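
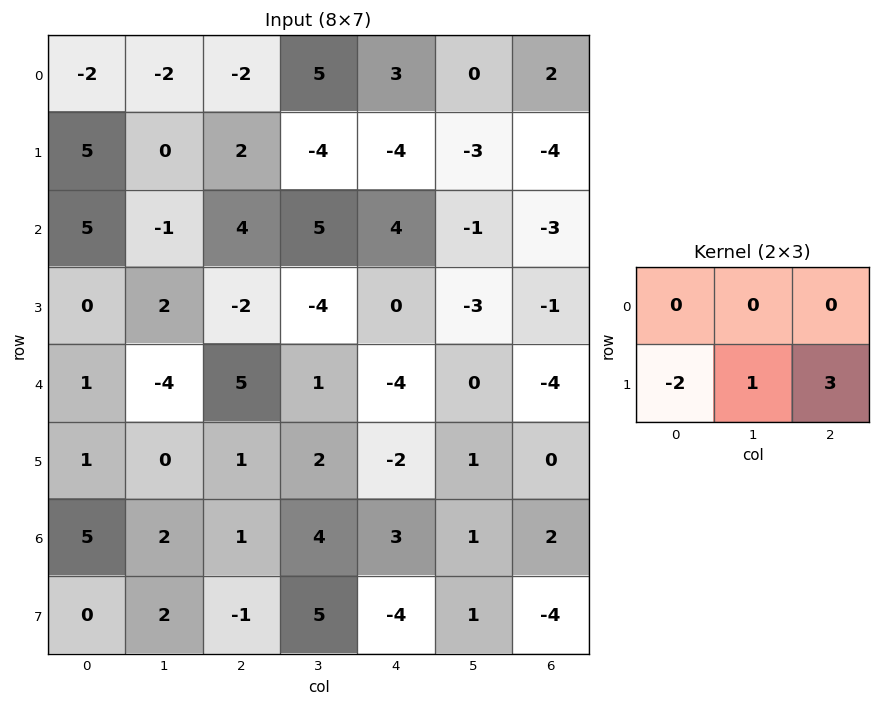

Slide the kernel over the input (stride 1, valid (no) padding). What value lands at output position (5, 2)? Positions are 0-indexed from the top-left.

11

The receptive field on the input at this output position is [1 2 -2 / 1 4 3]. Elementwise product with the kernel and sum: 1·-2 + 4·1 + 3·3.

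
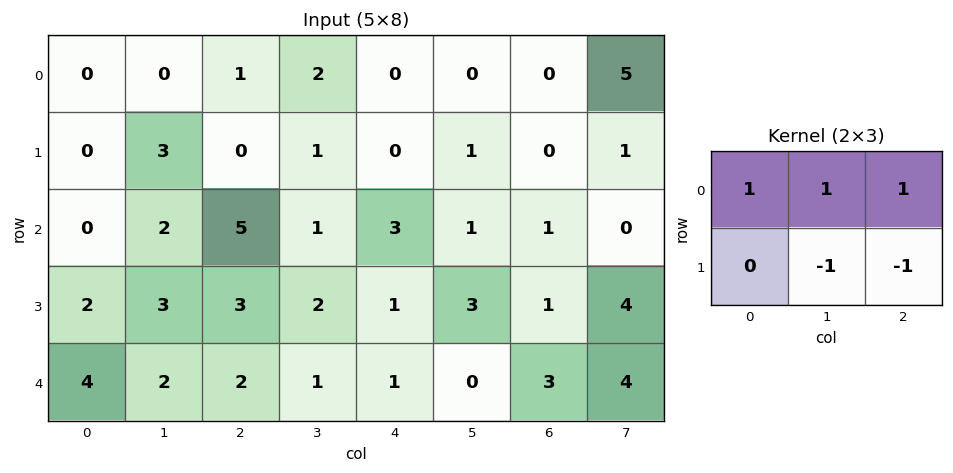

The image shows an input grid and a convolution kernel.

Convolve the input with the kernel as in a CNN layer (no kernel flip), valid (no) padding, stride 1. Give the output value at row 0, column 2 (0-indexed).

The receptive field on the input at this output position is [1 2 0 / 0 1 0]. Elementwise product with the kernel and sum: 1·1 + 2·1 + 0·1 + 1·-1 + 0·-1.

2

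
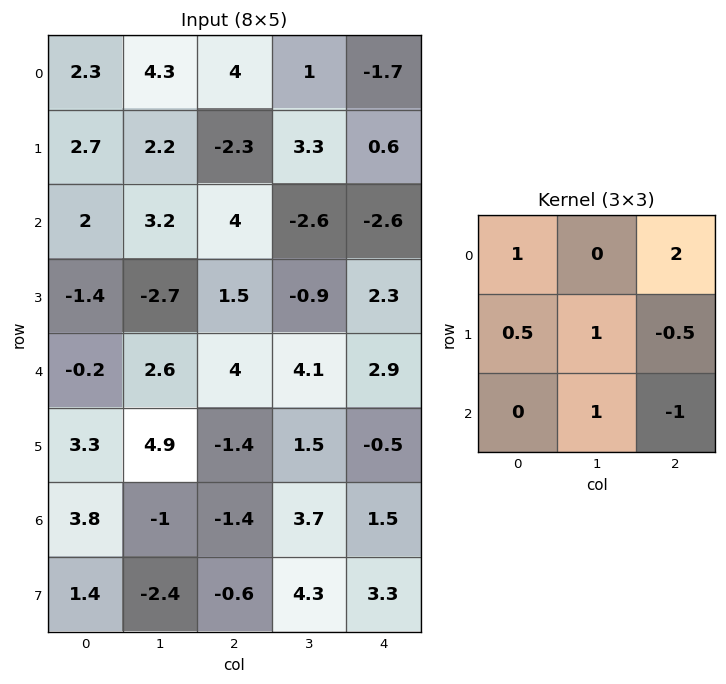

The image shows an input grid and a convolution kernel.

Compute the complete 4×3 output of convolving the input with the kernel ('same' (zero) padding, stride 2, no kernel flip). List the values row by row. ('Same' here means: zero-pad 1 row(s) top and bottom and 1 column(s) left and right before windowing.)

Output[0,0]: The receptive field on the zero-padded input at this output position is [0 0 0 / 0 2.3 4.3 / 0 2.7 2.2]. Elementwise product with the kernel and sum: 0·1 + 0·2 + 0·0.5 + 2.3·1 + 4.3·-0.5 + 2.7·1 + 2.2·-1.
Output[0,1]: The receptive field on the zero-padded input at this output position is [0 0 0 / 4.3 4 1 / 2.2 -2.3 3.3]. Elementwise product with the kernel and sum: 0·1 + 0·2 + 4.3·0.5 + 4·1 + 1·-0.5 + -2.3·1 + 3.3·-1.

0.65 0.05 -0.6
6.1 18.1 1.7
-8.5 -4.15 3.55
17.9 -0.75 8.15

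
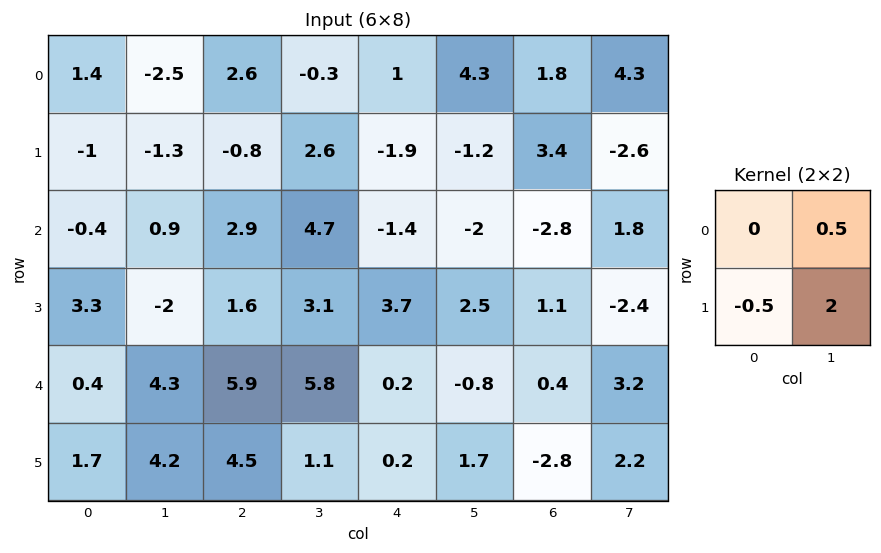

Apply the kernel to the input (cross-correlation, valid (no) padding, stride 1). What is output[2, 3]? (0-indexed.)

The receptive field on the input at this output position is [4.7 -1.4 / 3.1 3.7]. Elementwise product with the kernel and sum: -1.4·0.5 + 3.1·-0.5 + 3.7·2.

5.15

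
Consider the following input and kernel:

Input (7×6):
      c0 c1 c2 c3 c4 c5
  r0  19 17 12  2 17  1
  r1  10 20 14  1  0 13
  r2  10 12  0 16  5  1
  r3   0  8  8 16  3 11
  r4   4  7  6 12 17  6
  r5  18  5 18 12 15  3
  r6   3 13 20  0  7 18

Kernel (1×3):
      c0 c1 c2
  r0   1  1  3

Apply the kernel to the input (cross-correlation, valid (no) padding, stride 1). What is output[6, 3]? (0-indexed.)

61

The receptive field on the input at this output position is [0 7 18]. Elementwise product with the kernel and sum: 0·1 + 7·1 + 18·3.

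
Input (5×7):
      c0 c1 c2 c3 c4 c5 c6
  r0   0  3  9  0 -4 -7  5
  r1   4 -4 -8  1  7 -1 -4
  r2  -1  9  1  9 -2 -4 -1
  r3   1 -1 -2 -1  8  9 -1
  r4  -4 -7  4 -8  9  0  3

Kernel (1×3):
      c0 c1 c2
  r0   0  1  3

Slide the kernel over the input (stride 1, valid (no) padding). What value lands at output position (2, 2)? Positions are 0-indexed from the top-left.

3

The receptive field on the input at this output position is [1 9 -2]. Elementwise product with the kernel and sum: 9·1 + -2·3.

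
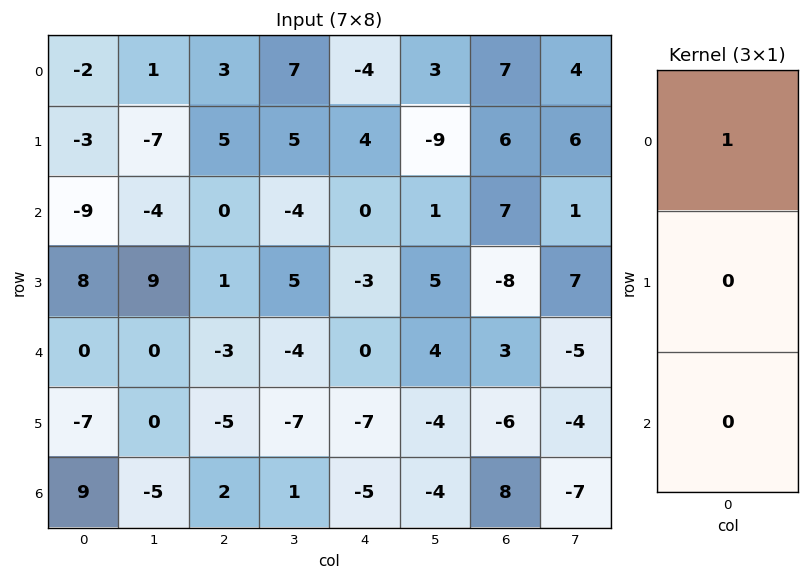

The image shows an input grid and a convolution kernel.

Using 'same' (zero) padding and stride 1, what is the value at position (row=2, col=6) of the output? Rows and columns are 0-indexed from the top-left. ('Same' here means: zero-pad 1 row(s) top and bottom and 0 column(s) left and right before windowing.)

6

The receptive field on the zero-padded input at this output position is [6 / 7 / -8]. Elementwise product with the kernel and sum: 6·1.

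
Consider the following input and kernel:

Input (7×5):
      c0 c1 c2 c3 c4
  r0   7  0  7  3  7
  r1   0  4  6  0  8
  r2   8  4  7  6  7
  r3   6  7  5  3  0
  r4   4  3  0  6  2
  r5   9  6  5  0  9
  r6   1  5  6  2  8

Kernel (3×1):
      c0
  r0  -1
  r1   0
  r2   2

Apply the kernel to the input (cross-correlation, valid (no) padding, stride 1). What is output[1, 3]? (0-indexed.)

6

The receptive field on the input at this output position is [0 / 6 / 3]. Elementwise product with the kernel and sum: 0·-1 + 3·2.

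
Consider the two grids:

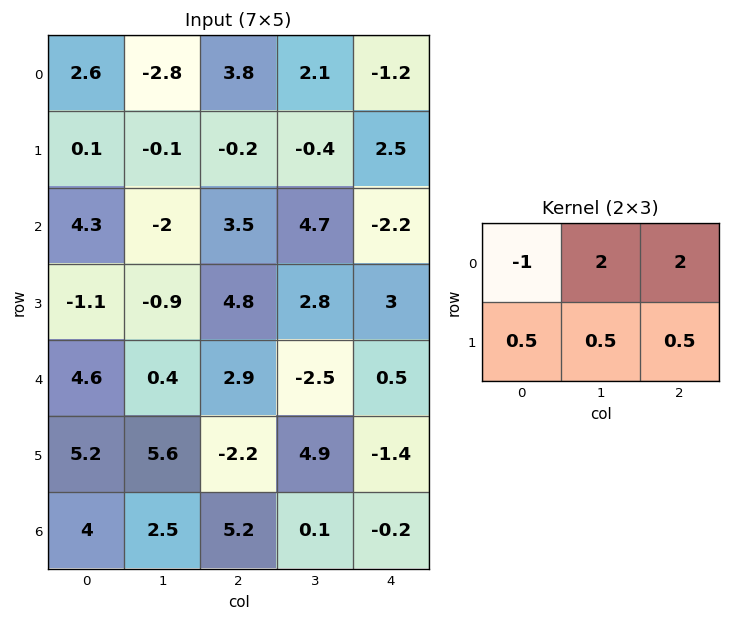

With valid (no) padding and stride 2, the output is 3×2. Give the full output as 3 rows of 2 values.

-0.7 -1.05
0.1 6.8
6.3 -6.25

Output[0,0]: The receptive field on the input at this output position is [2.6 -2.8 3.8 / 0.1 -0.1 -0.2]. Elementwise product with the kernel and sum: 2.6·-1 + -2.8·2 + 3.8·2 + 0.1·0.5 + -0.1·0.5 + -0.2·0.5.
Output[0,1]: The receptive field on the input at this output position is [3.8 2.1 -1.2 / -0.2 -0.4 2.5]. Elementwise product with the kernel and sum: 3.8·-1 + 2.1·2 + -1.2·2 + -0.2·0.5 + -0.4·0.5 + 2.5·0.5.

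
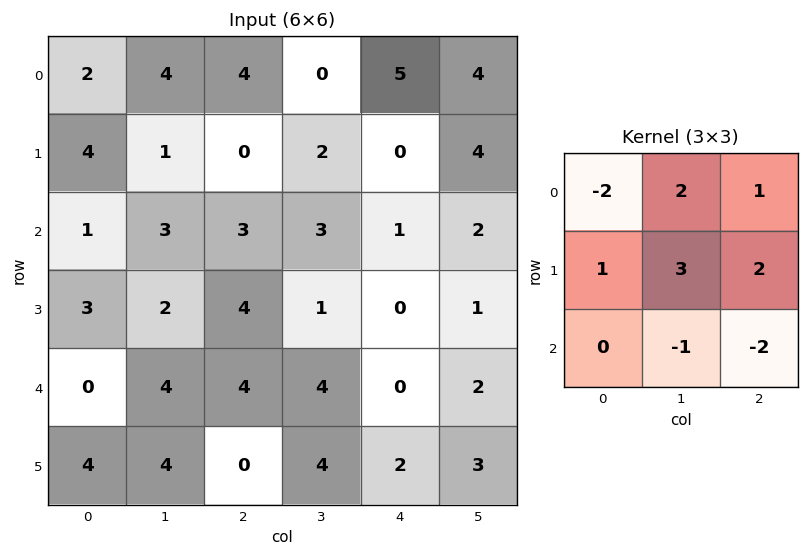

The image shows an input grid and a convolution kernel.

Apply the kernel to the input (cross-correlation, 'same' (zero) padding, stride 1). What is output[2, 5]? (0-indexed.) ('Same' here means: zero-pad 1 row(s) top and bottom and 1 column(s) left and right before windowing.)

14

The receptive field on the zero-padded input at this output position is [0 4 0 / 1 2 0 / 0 1 0]. Elementwise product with the kernel and sum: 0·-2 + 4·2 + 0·1 + 1·1 + 2·3 + 0·2 + 1·-1 + 0·-2.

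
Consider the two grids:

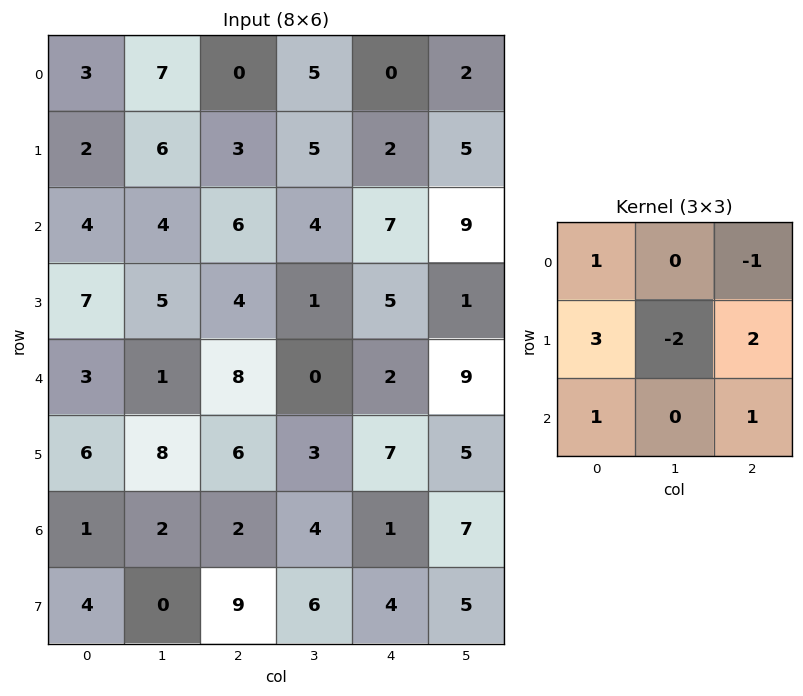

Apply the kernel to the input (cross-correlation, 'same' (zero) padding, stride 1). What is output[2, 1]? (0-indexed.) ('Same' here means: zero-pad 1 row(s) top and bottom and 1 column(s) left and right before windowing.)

26

The receptive field on the zero-padded input at this output position is [2 6 3 / 4 4 6 / 7 5 4]. Elementwise product with the kernel and sum: 2·1 + 3·-1 + 4·3 + 4·-2 + 6·2 + 7·1 + 4·1.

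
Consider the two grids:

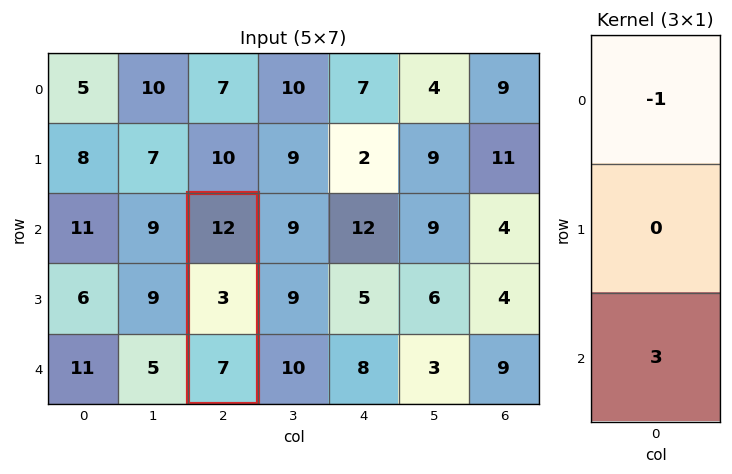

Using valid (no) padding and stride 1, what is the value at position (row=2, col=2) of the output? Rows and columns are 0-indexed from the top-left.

9

The receptive field on the input at this output position is [12 / 3 / 7]. Elementwise product with the kernel and sum: 12·-1 + 7·3.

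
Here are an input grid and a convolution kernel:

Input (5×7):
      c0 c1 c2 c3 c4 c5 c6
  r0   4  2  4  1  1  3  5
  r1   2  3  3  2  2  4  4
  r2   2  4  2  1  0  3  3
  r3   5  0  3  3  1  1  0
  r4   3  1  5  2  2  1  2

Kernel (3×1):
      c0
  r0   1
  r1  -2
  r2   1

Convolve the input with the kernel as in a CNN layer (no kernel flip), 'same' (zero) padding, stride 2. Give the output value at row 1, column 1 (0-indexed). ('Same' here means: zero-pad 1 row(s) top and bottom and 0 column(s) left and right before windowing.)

The receptive field on the zero-padded input at this output position is [3 / 2 / 3]. Elementwise product with the kernel and sum: 3·1 + 2·-2 + 3·1.

2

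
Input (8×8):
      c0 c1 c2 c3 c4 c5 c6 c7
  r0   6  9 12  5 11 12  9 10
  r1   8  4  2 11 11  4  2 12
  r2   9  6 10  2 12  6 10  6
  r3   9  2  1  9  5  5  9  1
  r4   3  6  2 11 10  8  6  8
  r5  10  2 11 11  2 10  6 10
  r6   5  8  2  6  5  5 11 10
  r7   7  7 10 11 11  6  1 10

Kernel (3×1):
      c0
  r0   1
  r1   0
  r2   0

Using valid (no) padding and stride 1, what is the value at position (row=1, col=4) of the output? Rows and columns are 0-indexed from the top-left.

The receptive field on the input at this output position is [11 / 12 / 5]. Elementwise product with the kernel and sum: 11·1.

11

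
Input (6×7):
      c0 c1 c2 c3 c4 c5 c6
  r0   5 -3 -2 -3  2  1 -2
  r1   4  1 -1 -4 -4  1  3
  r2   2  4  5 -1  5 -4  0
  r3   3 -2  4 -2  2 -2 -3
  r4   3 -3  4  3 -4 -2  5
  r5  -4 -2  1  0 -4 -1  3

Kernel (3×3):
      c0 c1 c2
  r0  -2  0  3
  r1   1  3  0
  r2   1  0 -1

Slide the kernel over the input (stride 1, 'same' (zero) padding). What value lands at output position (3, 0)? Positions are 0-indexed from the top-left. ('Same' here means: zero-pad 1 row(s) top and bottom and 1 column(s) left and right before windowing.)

The receptive field on the zero-padded input at this output position is [0 2 4 / 0 3 -2 / 0 3 -3]. Elementwise product with the kernel and sum: 0·-2 + 4·3 + 0·1 + 3·3 + 0·1 + -3·-1.

24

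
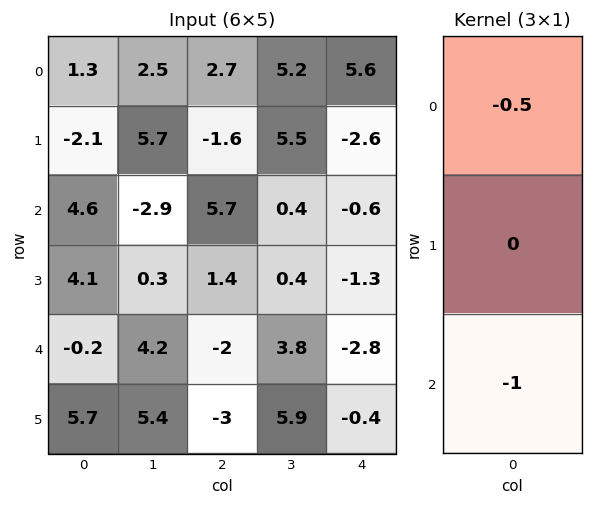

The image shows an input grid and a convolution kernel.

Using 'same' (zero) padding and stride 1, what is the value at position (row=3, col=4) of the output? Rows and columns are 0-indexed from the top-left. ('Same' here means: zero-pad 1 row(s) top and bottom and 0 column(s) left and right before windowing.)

3.1

The receptive field on the zero-padded input at this output position is [-0.6 / -1.3 / -2.8]. Elementwise product with the kernel and sum: -0.6·-0.5 + -2.8·-1.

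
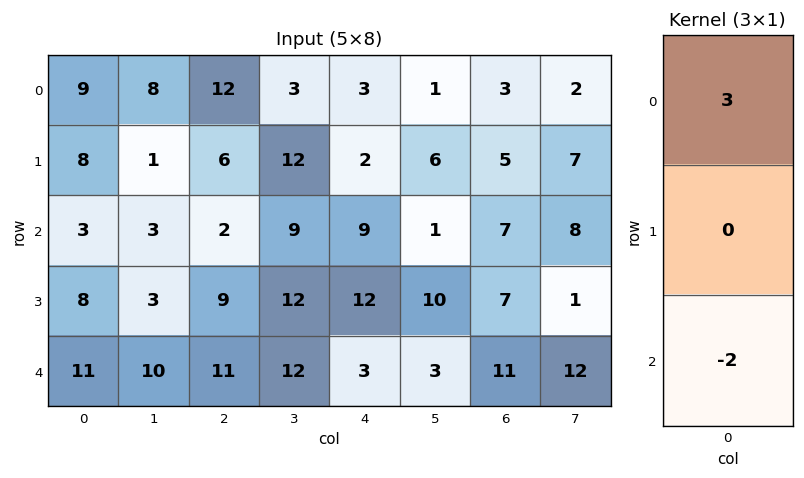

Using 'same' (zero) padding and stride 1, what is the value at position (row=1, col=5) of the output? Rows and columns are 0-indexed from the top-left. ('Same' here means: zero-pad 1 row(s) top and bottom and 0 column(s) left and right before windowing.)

The receptive field on the zero-padded input at this output position is [1 / 6 / 1]. Elementwise product with the kernel and sum: 1·3 + 1·-2.

1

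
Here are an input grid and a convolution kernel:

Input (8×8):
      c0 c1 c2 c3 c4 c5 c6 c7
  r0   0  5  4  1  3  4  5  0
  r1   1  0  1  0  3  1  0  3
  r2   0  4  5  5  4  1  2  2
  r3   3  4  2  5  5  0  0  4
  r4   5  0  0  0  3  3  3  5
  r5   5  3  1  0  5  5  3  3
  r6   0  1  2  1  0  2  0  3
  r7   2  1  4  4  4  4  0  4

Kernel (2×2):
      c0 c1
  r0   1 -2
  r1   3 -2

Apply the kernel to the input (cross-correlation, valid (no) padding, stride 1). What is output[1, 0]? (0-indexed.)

-7

The receptive field on the input at this output position is [1 0 / 0 4]. Elementwise product with the kernel and sum: 1·1 + 0·-2 + 0·3 + 4·-2.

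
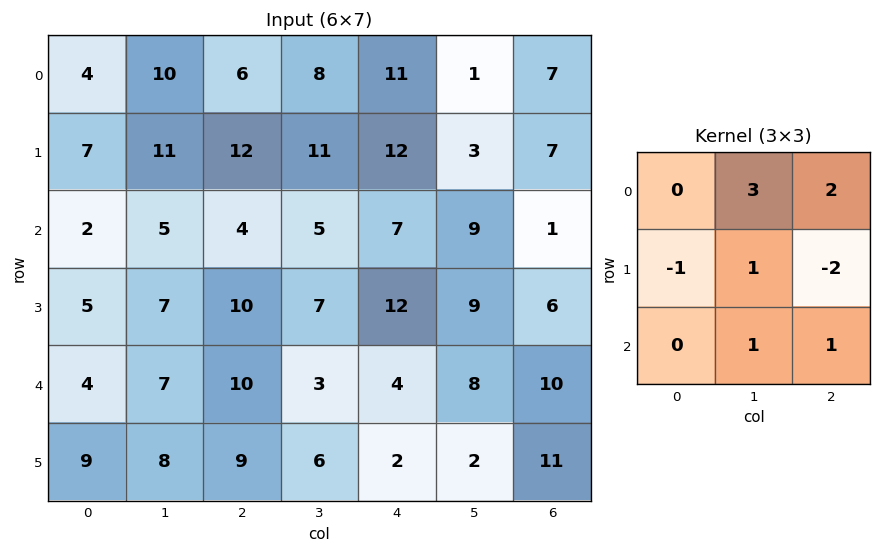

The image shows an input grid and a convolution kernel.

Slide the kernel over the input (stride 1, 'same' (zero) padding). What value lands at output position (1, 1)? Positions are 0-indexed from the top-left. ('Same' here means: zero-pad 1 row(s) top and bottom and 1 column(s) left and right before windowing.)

The receptive field on the zero-padded input at this output position is [4 10 6 / 7 11 12 / 2 5 4]. Elementwise product with the kernel and sum: 10·3 + 6·2 + 7·-1 + 11·1 + 12·-2 + 5·1 + 4·1.

31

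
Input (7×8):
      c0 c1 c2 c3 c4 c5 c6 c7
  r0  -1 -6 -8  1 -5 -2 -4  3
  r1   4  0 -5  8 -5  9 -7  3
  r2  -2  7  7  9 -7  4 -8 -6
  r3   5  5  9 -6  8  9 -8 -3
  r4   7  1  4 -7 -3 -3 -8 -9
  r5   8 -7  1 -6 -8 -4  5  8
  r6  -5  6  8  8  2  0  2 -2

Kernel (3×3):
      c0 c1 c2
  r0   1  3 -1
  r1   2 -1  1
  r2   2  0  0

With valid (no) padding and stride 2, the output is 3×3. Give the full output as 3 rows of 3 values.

Output[0,0]: The receptive field on the input at this output position is [-1 -6 -8 / 4 0 -5 / -2 7 7]. Elementwise product with the kernel and sum: -1·1 + -6·3 + -8·-1 + 4·2 + 0·-1 + -5·1 + -2·2.
Output[0,1]: The receptive field on the input at this output position is [-8 1 -5 / -5 8 -5 / 7 9 -7]. Elementwise product with the kernel and sum: -8·1 + 1·3 + -5·-1 + -5·2 + 8·-1 + -5·1 + 7·2.

-12 -9 -47
40 81 6
20 2 -7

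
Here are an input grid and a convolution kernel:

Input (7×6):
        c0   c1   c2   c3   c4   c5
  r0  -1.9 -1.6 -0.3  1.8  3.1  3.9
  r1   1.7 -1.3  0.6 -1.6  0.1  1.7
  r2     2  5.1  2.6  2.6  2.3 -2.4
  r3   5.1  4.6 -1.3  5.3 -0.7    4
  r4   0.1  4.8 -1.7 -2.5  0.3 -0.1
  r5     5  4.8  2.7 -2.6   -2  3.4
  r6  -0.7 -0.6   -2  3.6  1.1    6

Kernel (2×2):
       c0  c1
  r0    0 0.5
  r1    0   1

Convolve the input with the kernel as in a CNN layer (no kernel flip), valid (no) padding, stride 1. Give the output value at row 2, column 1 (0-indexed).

0

The receptive field on the input at this output position is [5.1 2.6 / 4.6 -1.3]. Elementwise product with the kernel and sum: 2.6·0.5 + -1.3·1.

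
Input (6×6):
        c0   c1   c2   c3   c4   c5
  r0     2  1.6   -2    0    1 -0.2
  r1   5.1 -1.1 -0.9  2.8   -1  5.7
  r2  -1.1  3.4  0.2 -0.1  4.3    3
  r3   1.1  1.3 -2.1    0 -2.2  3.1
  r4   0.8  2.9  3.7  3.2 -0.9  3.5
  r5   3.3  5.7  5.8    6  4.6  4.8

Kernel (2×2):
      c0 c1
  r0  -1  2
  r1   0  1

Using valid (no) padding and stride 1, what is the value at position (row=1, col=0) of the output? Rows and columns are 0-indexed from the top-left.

The receptive field on the input at this output position is [5.1 -1.1 / -1.1 3.4]. Elementwise product with the kernel and sum: 5.1·-1 + -1.1·2 + 3.4·1.

-3.9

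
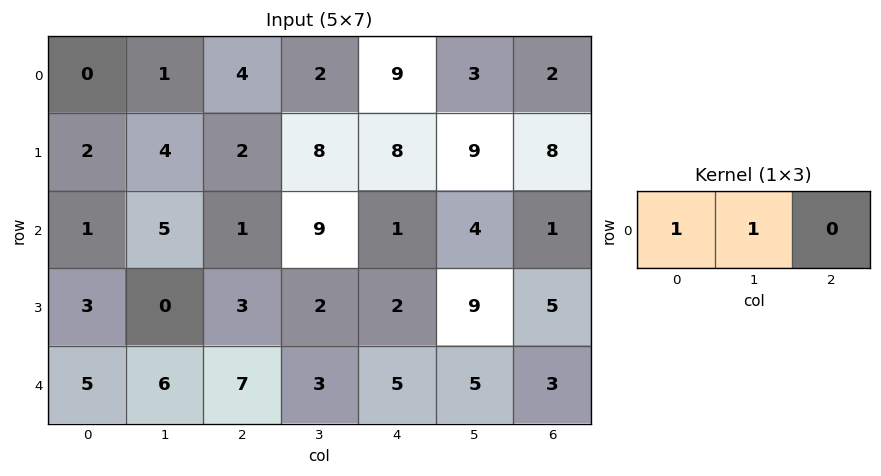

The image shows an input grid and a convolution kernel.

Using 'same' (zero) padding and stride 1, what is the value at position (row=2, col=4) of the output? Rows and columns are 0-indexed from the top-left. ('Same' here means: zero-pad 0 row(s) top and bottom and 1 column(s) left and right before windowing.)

The receptive field on the zero-padded input at this output position is [9 1 4]. Elementwise product with the kernel and sum: 9·1 + 1·1.

10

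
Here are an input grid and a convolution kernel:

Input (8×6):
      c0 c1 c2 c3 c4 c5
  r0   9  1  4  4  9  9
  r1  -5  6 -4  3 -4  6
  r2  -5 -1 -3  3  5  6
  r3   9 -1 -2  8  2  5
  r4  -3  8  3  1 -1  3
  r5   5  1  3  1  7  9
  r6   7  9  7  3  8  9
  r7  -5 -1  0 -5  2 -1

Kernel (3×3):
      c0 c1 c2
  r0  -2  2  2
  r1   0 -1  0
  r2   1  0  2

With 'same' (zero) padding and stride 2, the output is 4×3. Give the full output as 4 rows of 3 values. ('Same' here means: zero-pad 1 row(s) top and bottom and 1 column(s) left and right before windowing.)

3 8 6
5 4 11
21 14 18
3 -12 15

Output[0,0]: The receptive field on the zero-padded input at this output position is [0 0 0 / 0 9 1 / 0 -5 6]. Elementwise product with the kernel and sum: 0·-2 + 0·2 + 0·2 + 9·-1 + 0·1 + 6·2.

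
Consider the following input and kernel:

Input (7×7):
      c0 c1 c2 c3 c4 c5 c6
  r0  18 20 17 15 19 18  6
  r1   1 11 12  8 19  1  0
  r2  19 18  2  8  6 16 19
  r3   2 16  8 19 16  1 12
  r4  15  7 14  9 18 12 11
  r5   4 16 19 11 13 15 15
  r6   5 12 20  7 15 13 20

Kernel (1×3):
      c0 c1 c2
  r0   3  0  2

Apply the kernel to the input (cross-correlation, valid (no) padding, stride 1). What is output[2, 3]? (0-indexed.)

56

The receptive field on the input at this output position is [8 6 16]. Elementwise product with the kernel and sum: 8·3 + 16·2.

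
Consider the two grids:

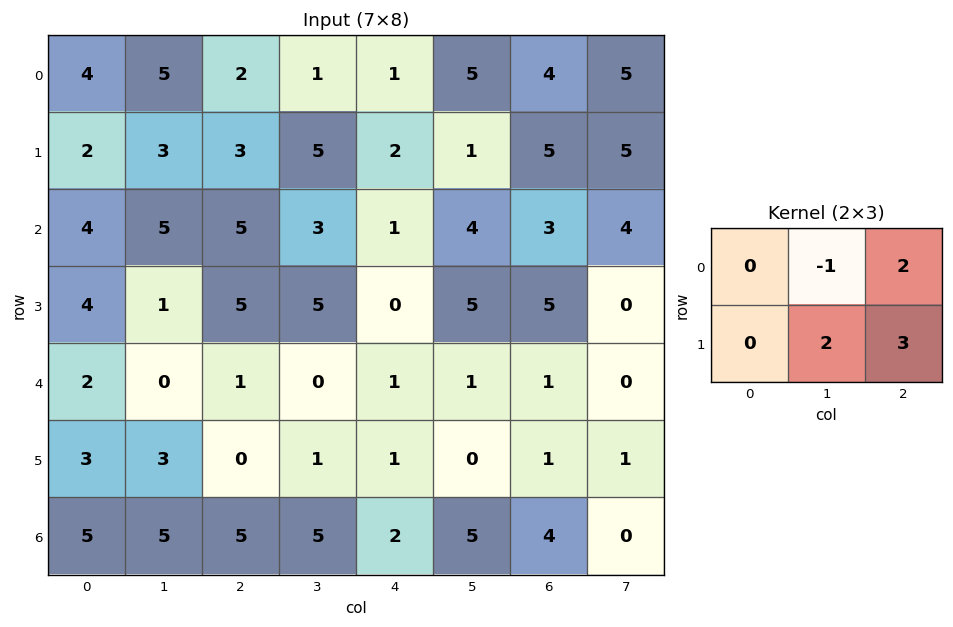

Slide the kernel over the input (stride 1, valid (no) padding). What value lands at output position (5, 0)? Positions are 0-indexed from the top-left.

22

The receptive field on the input at this output position is [3 3 0 / 5 5 5]. Elementwise product with the kernel and sum: 3·-1 + 0·2 + 5·2 + 5·3.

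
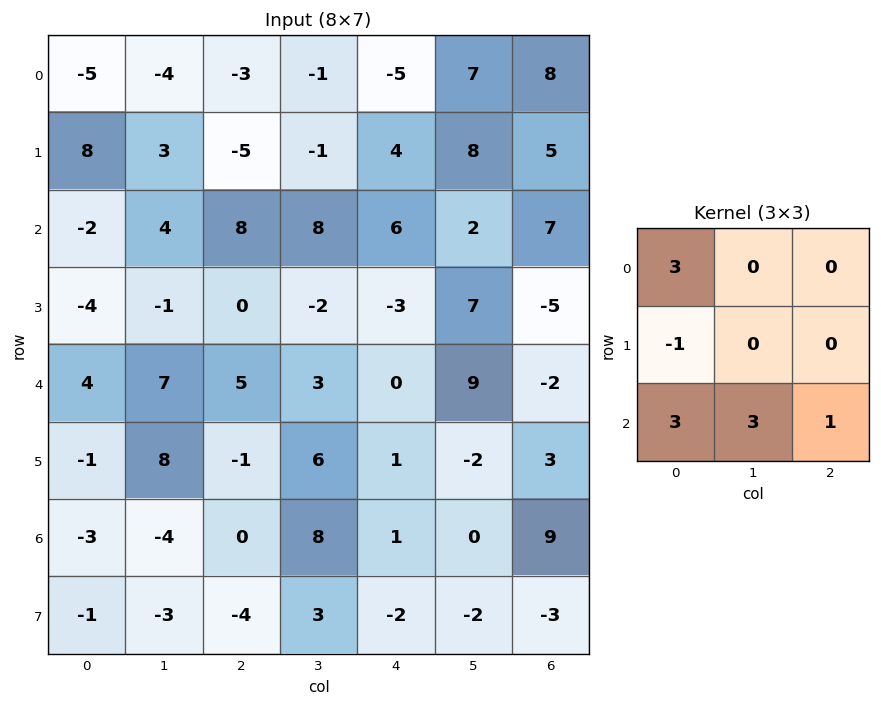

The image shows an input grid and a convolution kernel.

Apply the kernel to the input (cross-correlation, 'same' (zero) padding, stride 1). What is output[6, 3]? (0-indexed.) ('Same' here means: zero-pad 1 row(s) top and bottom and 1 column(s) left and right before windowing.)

The receptive field on the zero-padded input at this output position is [-1 6 1 / 0 8 1 / -4 3 -2]. Elementwise product with the kernel and sum: -1·3 + 0·-1 + -4·3 + 3·3 + -2·1.

-8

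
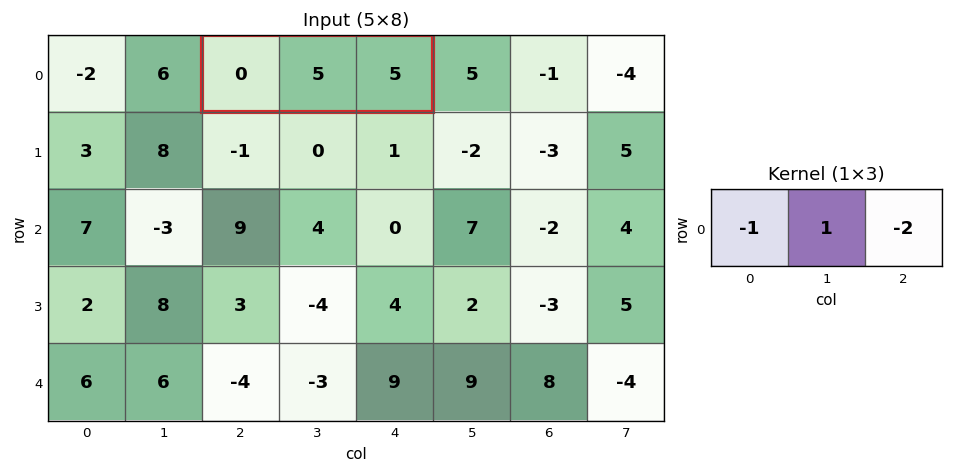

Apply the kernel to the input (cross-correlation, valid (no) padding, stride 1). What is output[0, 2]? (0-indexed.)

-5

The receptive field on the input at this output position is [0 5 5]. Elementwise product with the kernel and sum: 0·-1 + 5·1 + 5·-2.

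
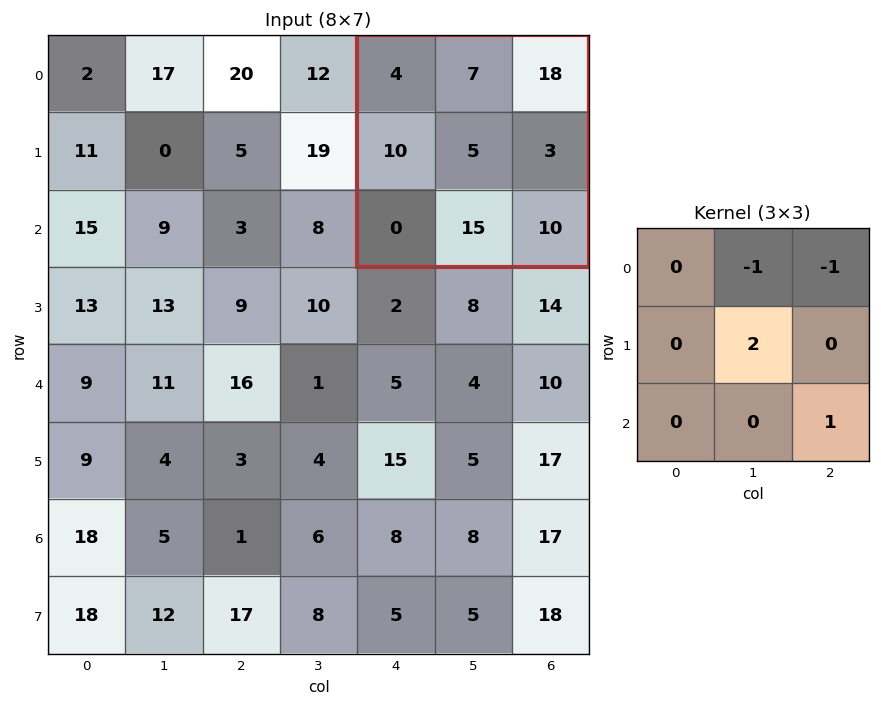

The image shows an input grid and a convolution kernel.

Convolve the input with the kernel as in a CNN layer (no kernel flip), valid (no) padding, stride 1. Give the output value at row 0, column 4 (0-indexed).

-5

The receptive field on the input at this output position is [4 7 18 / 10 5 3 / 0 15 10]. Elementwise product with the kernel and sum: 7·-1 + 18·-1 + 5·2 + 10·1.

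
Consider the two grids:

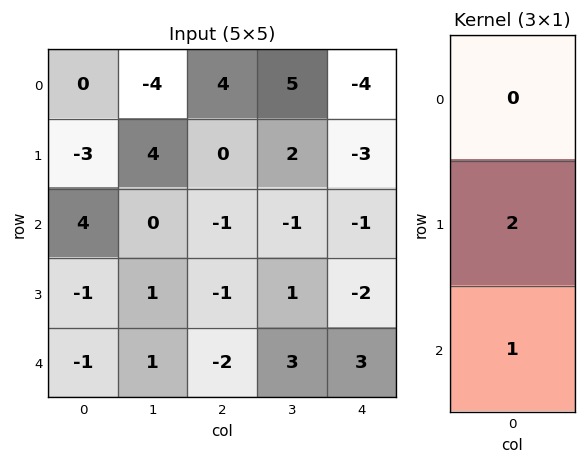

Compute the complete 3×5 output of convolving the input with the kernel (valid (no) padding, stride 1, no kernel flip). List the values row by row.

-2 8 -1 3 -7
7 1 -3 -1 -4
-3 3 -4 5 -1

Output[0,0]: The receptive field on the input at this output position is [0 / -3 / 4]. Elementwise product with the kernel and sum: -3·2 + 4·1.
Output[0,1]: The receptive field on the input at this output position is [-4 / 4 / 0]. Elementwise product with the kernel and sum: 4·2 + 0·1.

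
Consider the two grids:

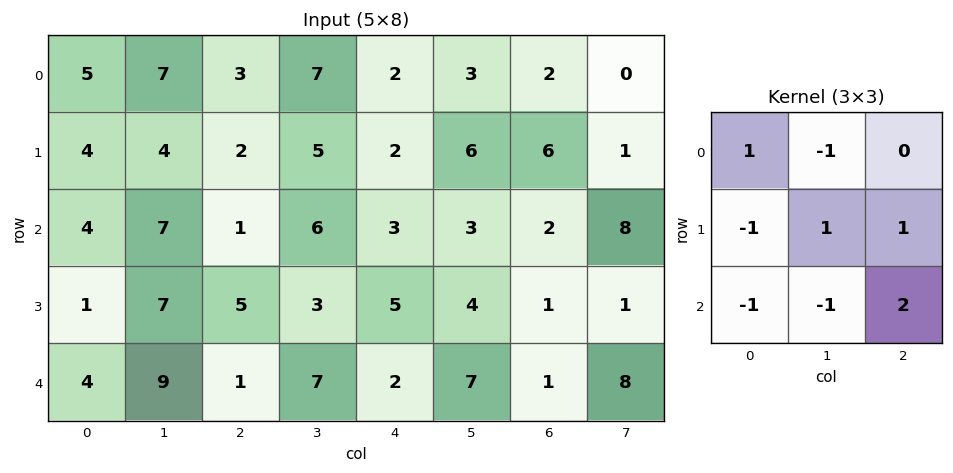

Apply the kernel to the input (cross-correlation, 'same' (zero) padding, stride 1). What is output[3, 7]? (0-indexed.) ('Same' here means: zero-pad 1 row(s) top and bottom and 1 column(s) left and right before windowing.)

-15

The receptive field on the zero-padded input at this output position is [2 8 0 / 1 1 0 / 1 8 0]. Elementwise product with the kernel and sum: 2·1 + 8·-1 + 1·-1 + 1·1 + 0·1 + 1·-1 + 8·-1 + 0·2.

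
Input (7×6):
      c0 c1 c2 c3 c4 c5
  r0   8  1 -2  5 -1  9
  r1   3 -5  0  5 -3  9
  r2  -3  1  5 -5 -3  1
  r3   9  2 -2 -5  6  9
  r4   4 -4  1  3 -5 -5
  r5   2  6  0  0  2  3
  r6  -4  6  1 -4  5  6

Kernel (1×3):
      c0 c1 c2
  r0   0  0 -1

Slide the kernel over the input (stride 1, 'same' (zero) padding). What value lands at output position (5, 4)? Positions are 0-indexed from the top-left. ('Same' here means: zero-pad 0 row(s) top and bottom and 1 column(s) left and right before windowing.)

-3

The receptive field on the zero-padded input at this output position is [0 2 3]. Elementwise product with the kernel and sum: 3·-1.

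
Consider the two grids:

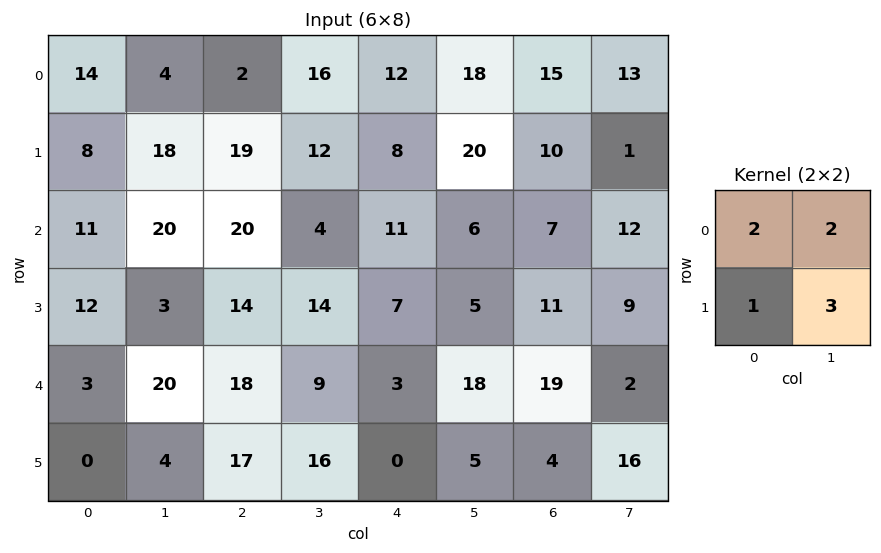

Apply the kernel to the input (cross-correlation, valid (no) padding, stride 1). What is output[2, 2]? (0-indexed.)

104

The receptive field on the input at this output position is [20 4 / 14 14]. Elementwise product with the kernel and sum: 20·2 + 4·2 + 14·1 + 14·3.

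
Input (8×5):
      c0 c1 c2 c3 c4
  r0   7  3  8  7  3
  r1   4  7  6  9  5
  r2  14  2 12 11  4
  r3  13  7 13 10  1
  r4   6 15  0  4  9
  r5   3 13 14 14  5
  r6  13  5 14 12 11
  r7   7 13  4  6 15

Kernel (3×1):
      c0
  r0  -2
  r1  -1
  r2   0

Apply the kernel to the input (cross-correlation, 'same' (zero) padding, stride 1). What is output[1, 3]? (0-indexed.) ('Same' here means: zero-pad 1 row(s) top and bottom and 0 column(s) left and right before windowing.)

-23

The receptive field on the zero-padded input at this output position is [7 / 9 / 11]. Elementwise product with the kernel and sum: 7·-2 + 9·-1.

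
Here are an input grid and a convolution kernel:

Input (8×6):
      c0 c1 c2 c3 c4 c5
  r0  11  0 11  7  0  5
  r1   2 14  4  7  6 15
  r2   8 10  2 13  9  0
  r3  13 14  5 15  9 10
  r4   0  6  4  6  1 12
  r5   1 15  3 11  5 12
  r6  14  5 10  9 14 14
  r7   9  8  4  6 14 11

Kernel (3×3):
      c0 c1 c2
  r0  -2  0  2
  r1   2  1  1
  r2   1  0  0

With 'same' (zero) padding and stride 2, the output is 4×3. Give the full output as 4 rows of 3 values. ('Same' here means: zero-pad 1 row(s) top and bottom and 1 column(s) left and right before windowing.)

Output[0,0]: The receptive field on the zero-padded input at this output position is [0 0 0 / 0 11 0 / 0 2 14]. Elementwise product with the kernel and sum: 0·-2 + 0·2 + 0·2 + 11·1 + 0·1 + 0·1.

11 32 26
46 35 66
34 39 26
49 29 54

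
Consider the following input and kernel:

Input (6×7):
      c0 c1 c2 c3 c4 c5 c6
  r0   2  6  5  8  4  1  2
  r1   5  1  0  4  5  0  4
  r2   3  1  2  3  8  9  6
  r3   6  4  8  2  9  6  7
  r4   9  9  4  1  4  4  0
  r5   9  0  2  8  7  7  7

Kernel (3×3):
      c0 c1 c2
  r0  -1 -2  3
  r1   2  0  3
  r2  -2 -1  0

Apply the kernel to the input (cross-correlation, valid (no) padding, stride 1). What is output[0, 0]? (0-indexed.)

The receptive field on the input at this output position is [2 6 5 / 5 1 0 / 3 1 2]. Elementwise product with the kernel and sum: 2·-1 + 6·-2 + 5·3 + 5·2 + 0·3 + 3·-2 + 1·-1.

4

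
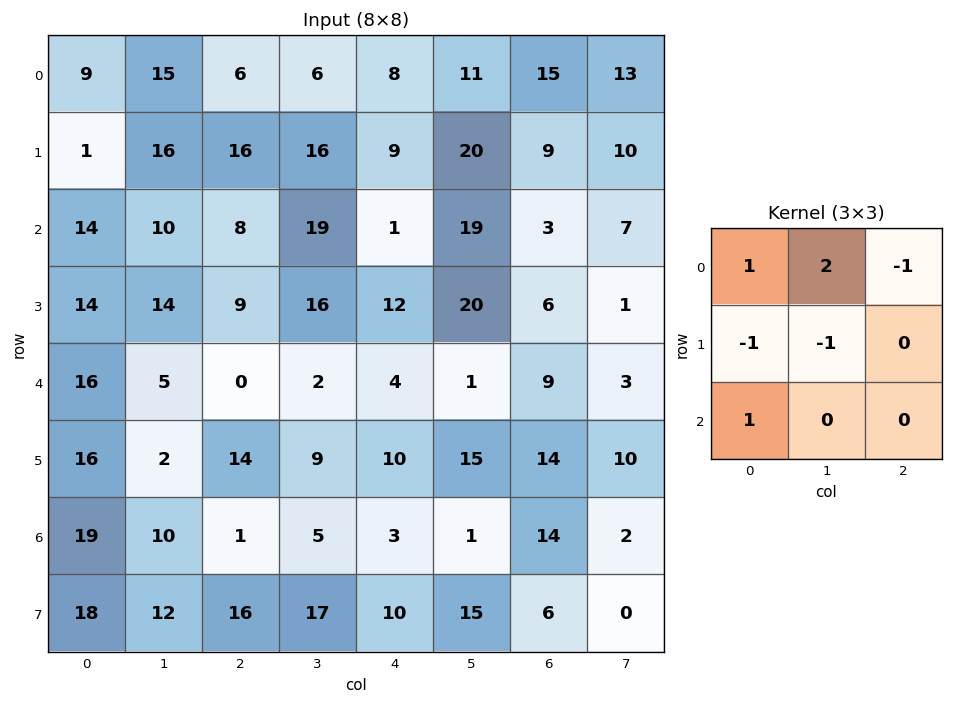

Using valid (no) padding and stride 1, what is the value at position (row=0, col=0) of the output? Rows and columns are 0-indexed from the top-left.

30

The receptive field on the input at this output position is [9 15 6 / 1 16 16 / 14 10 8]. Elementwise product with the kernel and sum: 9·1 + 15·2 + 6·-1 + 1·-1 + 16·-1 + 14·1.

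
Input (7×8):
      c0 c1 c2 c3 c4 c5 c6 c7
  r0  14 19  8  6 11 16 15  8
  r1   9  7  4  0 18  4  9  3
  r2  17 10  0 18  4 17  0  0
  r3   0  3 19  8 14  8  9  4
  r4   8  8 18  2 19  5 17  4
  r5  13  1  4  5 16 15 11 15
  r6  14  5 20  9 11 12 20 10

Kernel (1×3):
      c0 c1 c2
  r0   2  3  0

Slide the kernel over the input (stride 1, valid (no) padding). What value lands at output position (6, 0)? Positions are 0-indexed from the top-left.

43

The receptive field on the input at this output position is [14 5 20]. Elementwise product with the kernel and sum: 14·2 + 5·3.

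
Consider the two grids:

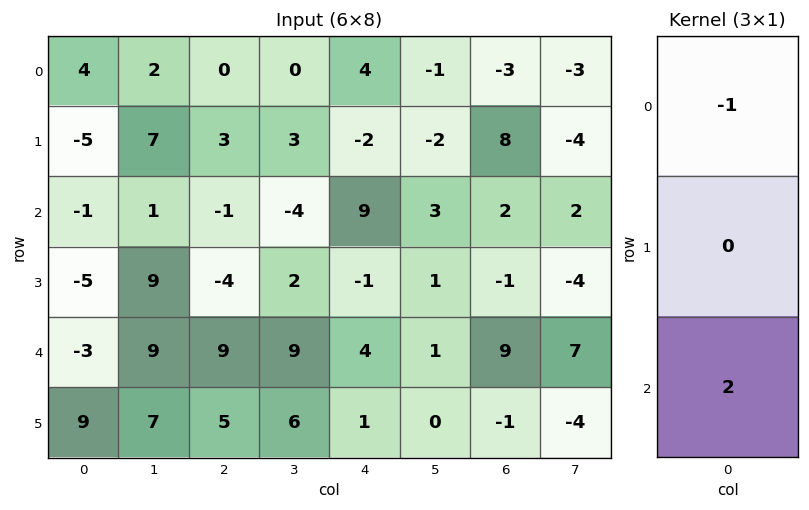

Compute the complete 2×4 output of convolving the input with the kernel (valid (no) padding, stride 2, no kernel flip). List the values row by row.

-6 -2 14 7
-5 19 -1 16

Output[0,0]: The receptive field on the input at this output position is [4 / -5 / -1]. Elementwise product with the kernel and sum: 4·-1 + -1·2.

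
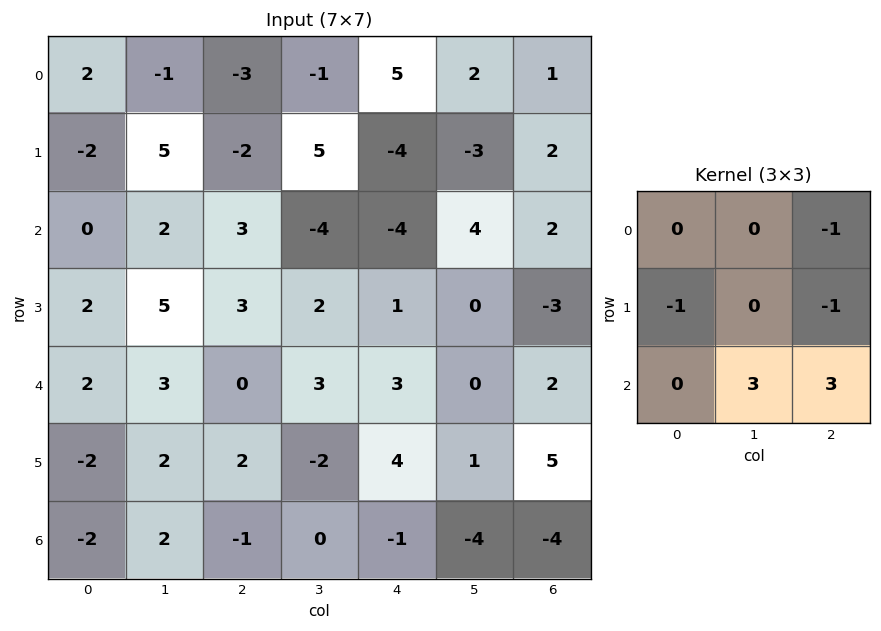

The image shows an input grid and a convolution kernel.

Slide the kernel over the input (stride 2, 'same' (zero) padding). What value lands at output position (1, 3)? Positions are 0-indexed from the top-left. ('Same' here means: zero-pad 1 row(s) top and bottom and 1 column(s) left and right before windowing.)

The receptive field on the zero-padded input at this output position is [-3 2 0 / 4 2 0 / 0 -3 0]. Elementwise product with the kernel and sum: 0·-1 + 4·-1 + 0·-1 + -3·3 + 0·3.

-13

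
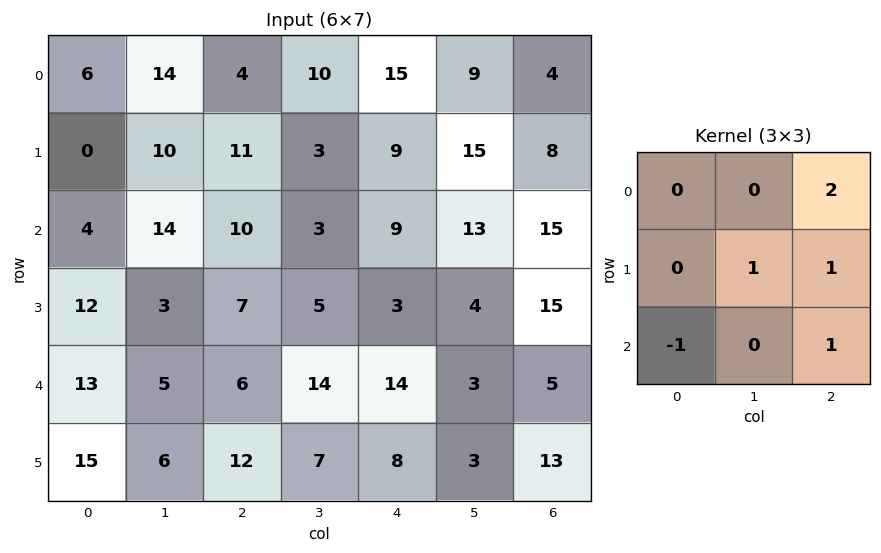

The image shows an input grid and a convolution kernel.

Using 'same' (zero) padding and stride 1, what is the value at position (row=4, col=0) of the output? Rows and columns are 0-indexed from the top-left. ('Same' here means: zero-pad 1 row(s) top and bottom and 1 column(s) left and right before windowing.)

The receptive field on the zero-padded input at this output position is [0 12 3 / 0 13 5 / 0 15 6]. Elementwise product with the kernel and sum: 3·2 + 13·1 + 5·1 + 0·-1 + 6·1.

30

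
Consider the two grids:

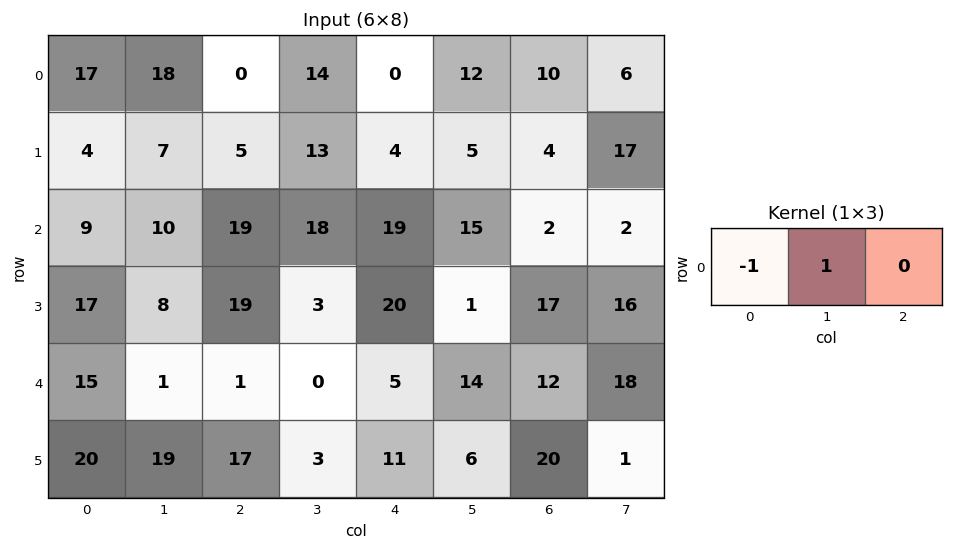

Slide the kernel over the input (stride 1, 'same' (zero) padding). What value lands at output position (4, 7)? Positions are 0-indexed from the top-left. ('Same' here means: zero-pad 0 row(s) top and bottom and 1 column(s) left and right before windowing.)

6

The receptive field on the zero-padded input at this output position is [12 18 0]. Elementwise product with the kernel and sum: 12·-1 + 18·1.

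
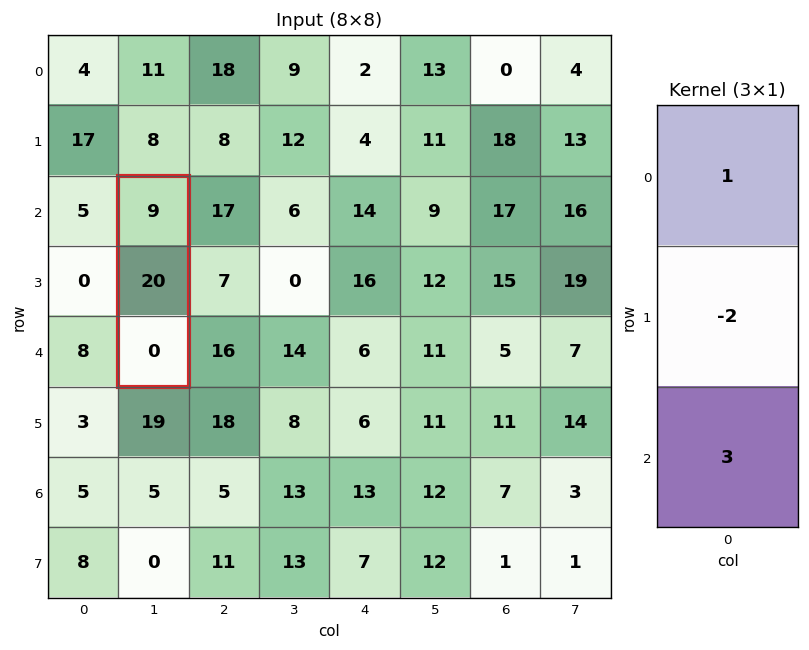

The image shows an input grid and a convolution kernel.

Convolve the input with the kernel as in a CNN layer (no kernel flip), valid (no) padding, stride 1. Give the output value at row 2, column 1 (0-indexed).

The receptive field on the input at this output position is [9 / 20 / 0]. Elementwise product with the kernel and sum: 9·1 + 20·-2 + 0·3.

-31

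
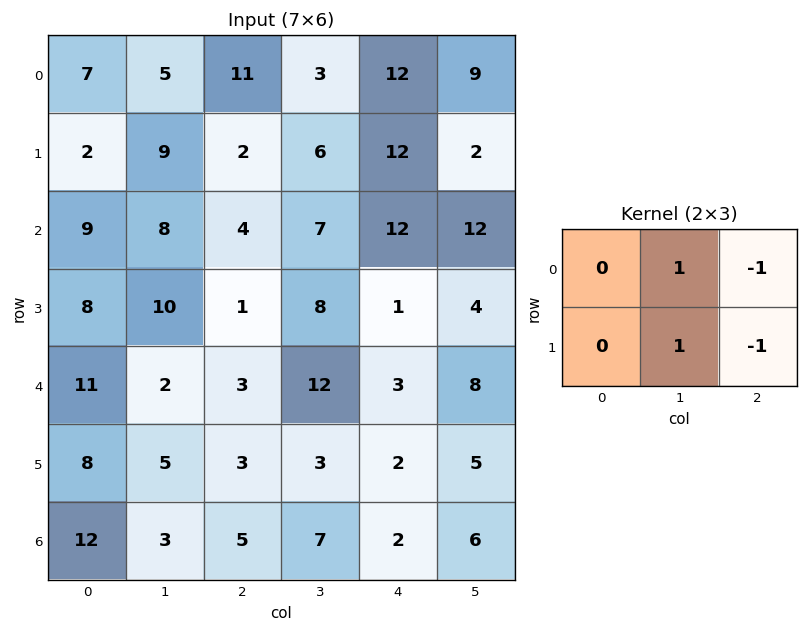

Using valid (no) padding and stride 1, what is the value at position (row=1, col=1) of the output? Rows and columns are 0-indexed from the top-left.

The receptive field on the input at this output position is [9 2 6 / 8 4 7]. Elementwise product with the kernel and sum: 2·1 + 6·-1 + 4·1 + 7·-1.

-7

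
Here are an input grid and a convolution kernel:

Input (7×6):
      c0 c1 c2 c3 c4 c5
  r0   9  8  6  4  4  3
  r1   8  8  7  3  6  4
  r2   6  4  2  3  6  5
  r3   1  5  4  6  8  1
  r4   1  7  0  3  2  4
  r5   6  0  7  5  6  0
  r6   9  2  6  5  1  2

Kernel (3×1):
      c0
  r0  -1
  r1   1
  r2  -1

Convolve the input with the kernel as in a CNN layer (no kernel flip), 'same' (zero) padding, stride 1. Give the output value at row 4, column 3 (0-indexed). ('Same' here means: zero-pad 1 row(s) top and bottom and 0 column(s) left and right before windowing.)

The receptive field on the zero-padded input at this output position is [6 / 3 / 5]. Elementwise product with the kernel and sum: 6·-1 + 3·1 + 5·-1.

-8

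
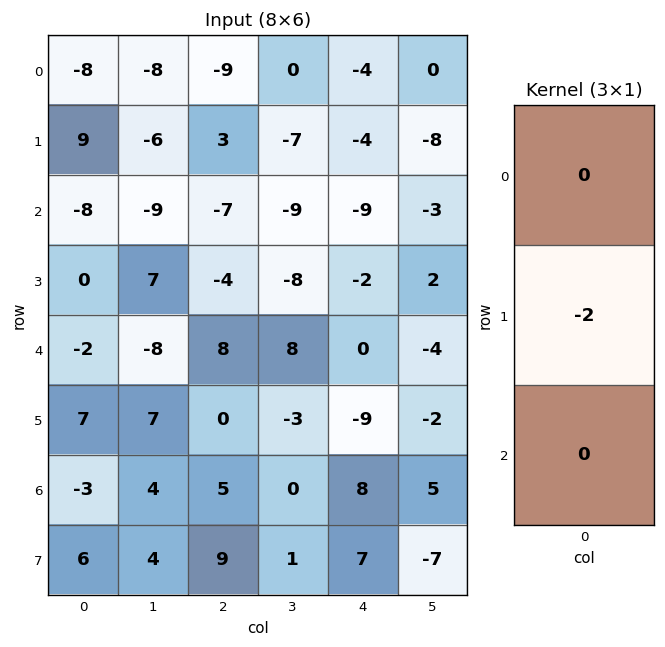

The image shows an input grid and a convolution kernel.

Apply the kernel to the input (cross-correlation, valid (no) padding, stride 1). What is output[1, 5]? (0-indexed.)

The receptive field on the input at this output position is [-8 / -3 / 2]. Elementwise product with the kernel and sum: -3·-2.

6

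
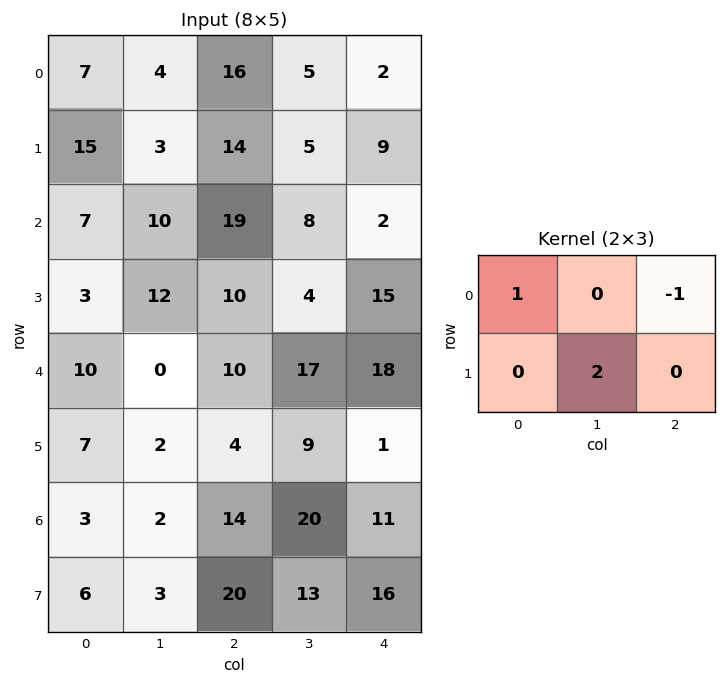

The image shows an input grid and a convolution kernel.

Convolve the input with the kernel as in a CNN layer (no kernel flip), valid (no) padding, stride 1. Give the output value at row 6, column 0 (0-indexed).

-5

The receptive field on the input at this output position is [3 2 14 / 6 3 20]. Elementwise product with the kernel and sum: 3·1 + 14·-1 + 3·2.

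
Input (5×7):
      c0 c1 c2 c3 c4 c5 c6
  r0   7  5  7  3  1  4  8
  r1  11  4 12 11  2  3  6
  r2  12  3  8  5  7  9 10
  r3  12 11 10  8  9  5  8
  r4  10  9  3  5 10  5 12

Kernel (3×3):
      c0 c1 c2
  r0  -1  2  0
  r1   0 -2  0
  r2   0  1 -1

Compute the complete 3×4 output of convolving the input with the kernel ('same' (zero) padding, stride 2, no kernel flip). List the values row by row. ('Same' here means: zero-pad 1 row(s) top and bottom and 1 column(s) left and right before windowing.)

-7 -13 -3 -10
-1 6 -17 -3
4 3 -10 -13

Output[0,0]: The receptive field on the zero-padded input at this output position is [0 0 0 / 0 7 5 / 0 11 4]. Elementwise product with the kernel and sum: 0·-1 + 0·2 + 7·-2 + 11·1 + 4·-1.
Output[0,1]: The receptive field on the zero-padded input at this output position is [0 0 0 / 5 7 3 / 4 12 11]. Elementwise product with the kernel and sum: 0·-1 + 0·2 + 7·-2 + 12·1 + 11·-1.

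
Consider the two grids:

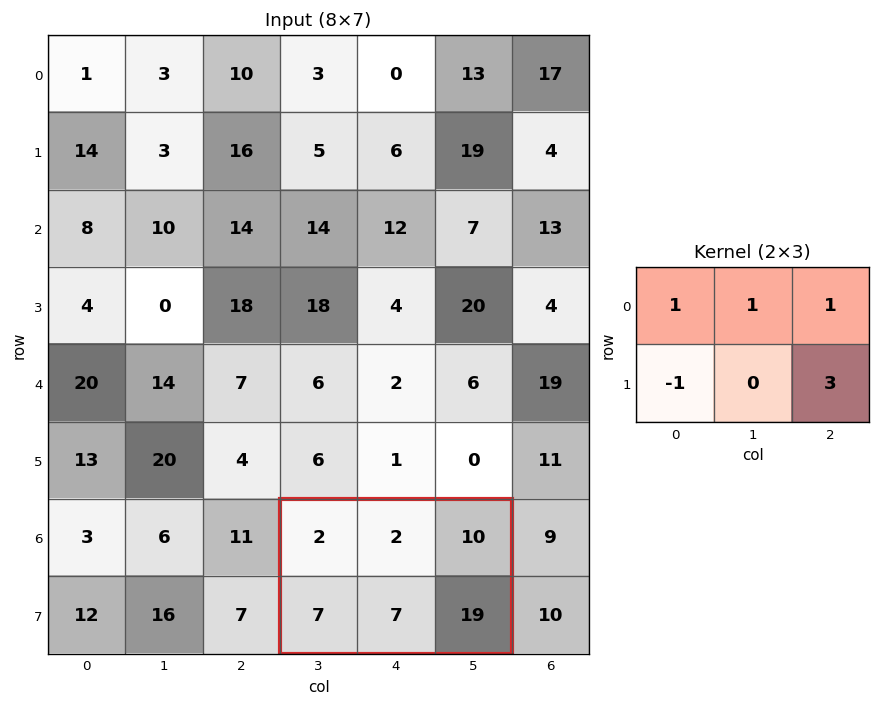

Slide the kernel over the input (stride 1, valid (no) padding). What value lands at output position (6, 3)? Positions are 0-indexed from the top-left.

The receptive field on the input at this output position is [2 2 10 / 7 7 19]. Elementwise product with the kernel and sum: 2·1 + 2·1 + 10·1 + 7·-1 + 19·3.

64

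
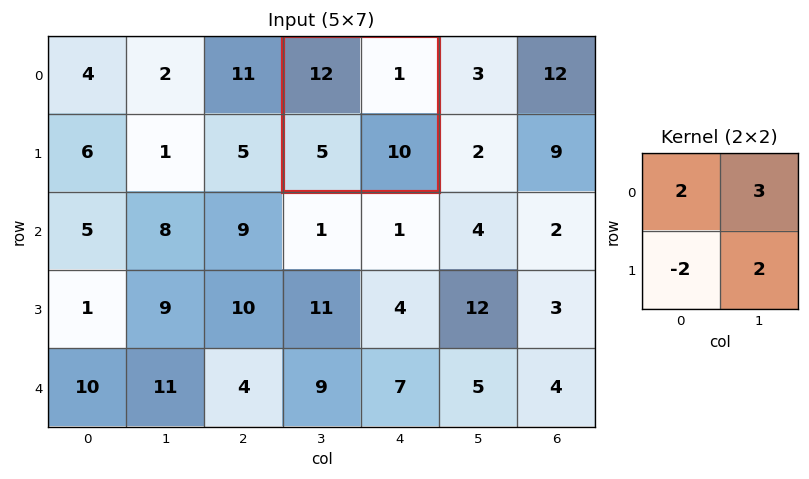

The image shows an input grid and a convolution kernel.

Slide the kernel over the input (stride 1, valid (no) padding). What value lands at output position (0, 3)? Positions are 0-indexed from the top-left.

The receptive field on the input at this output position is [12 1 / 5 10]. Elementwise product with the kernel and sum: 12·2 + 1·3 + 5·-2 + 10·2.

37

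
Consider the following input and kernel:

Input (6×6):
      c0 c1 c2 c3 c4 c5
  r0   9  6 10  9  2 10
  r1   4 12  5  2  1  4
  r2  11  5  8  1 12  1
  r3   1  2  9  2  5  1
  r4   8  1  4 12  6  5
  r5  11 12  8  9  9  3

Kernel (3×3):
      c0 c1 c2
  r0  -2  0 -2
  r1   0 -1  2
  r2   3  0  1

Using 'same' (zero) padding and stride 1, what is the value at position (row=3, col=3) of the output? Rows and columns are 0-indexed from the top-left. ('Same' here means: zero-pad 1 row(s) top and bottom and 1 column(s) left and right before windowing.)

-14

The receptive field on the zero-padded input at this output position is [8 1 12 / 9 2 5 / 4 12 6]. Elementwise product with the kernel and sum: 8·-2 + 12·-2 + 2·-1 + 5·2 + 4·3 + 6·1.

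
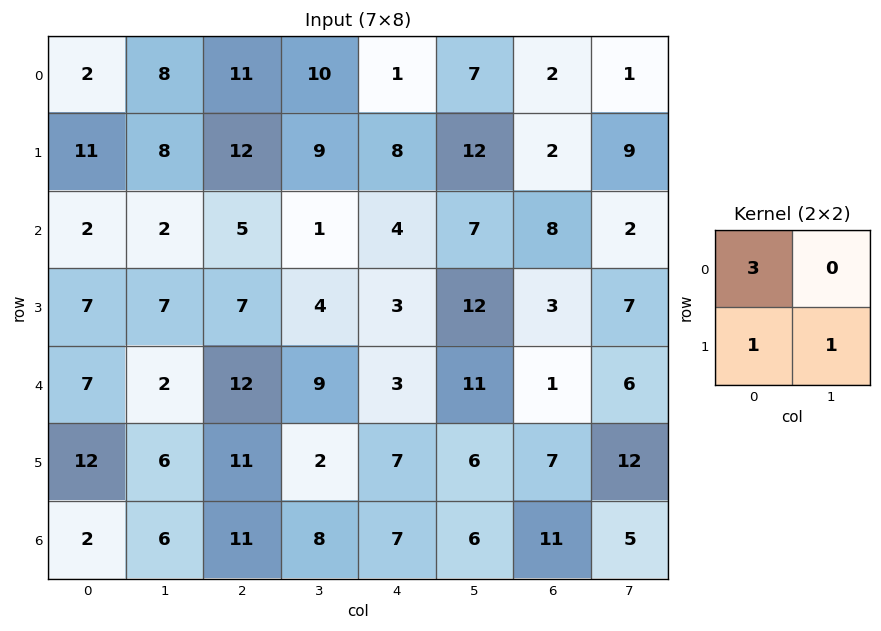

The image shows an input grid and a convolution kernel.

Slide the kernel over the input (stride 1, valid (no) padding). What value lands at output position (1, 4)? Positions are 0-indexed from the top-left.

35

The receptive field on the input at this output position is [8 12 / 4 7]. Elementwise product with the kernel and sum: 8·3 + 4·1 + 7·1.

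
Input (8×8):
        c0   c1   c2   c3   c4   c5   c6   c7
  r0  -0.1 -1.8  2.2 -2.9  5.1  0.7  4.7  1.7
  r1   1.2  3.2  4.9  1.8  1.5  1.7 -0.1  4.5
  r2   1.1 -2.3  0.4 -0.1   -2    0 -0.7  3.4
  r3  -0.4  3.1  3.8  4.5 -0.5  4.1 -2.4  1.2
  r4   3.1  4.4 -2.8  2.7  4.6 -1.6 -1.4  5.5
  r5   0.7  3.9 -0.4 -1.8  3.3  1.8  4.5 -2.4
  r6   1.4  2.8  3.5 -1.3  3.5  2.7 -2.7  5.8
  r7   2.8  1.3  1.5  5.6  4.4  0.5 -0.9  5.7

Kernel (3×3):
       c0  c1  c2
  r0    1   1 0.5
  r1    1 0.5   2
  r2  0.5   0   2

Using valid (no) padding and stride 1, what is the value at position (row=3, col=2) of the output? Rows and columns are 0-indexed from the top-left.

The receptive field on the input at this output position is [3.8 4.5 -0.5 / -2.8 2.7 4.6 / -0.4 -1.8 3.3]. Elementwise product with the kernel and sum: 3.8·1 + 4.5·1 + -0.5·0.5 + -2.8·1 + 2.7·0.5 + 4.6·2 + -0.4·0.5 + 3.3·2.

22.2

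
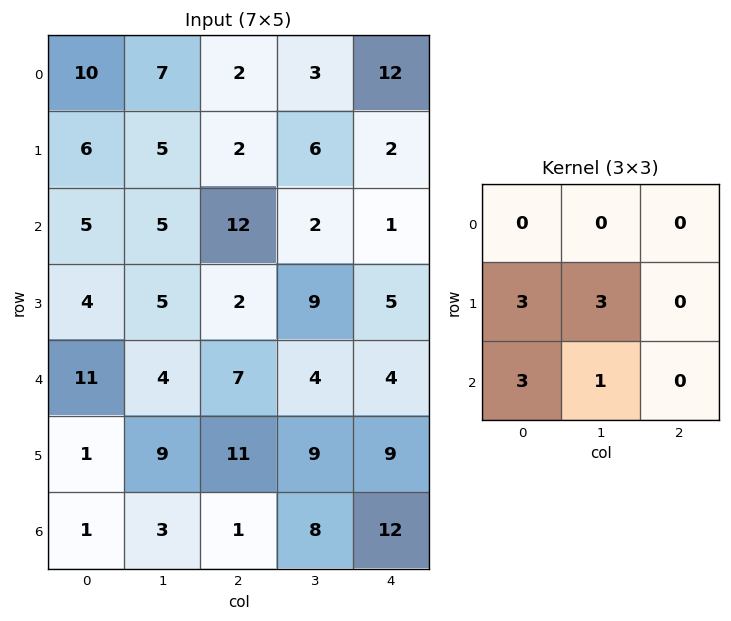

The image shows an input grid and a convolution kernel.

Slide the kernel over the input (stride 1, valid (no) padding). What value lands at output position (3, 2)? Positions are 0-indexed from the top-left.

75

The receptive field on the input at this output position is [2 9 5 / 7 4 4 / 11 9 9]. Elementwise product with the kernel and sum: 7·3 + 4·3 + 11·3 + 9·1.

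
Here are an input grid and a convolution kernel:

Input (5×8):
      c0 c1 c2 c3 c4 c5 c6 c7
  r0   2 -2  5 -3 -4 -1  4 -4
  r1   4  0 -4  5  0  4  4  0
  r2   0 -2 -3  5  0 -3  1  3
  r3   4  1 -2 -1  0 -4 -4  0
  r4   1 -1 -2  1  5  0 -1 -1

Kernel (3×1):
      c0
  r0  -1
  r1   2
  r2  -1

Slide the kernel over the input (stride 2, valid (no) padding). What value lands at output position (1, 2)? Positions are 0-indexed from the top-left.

-5

The receptive field on the input at this output position is [0 / 0 / 5]. Elementwise product with the kernel and sum: 0·-1 + 0·2 + 5·-1.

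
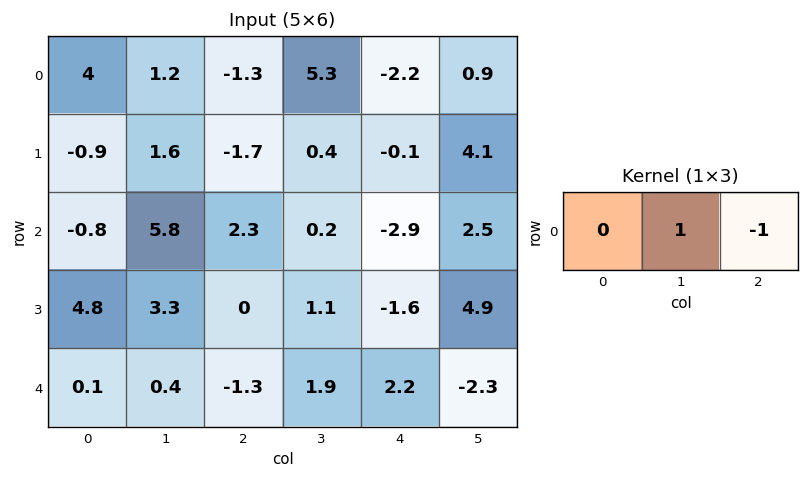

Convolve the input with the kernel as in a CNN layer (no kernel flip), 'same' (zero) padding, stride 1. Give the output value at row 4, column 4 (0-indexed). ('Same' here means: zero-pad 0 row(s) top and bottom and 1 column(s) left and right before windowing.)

The receptive field on the zero-padded input at this output position is [1.9 2.2 -2.3]. Elementwise product with the kernel and sum: 2.2·1 + -2.3·-1.

4.5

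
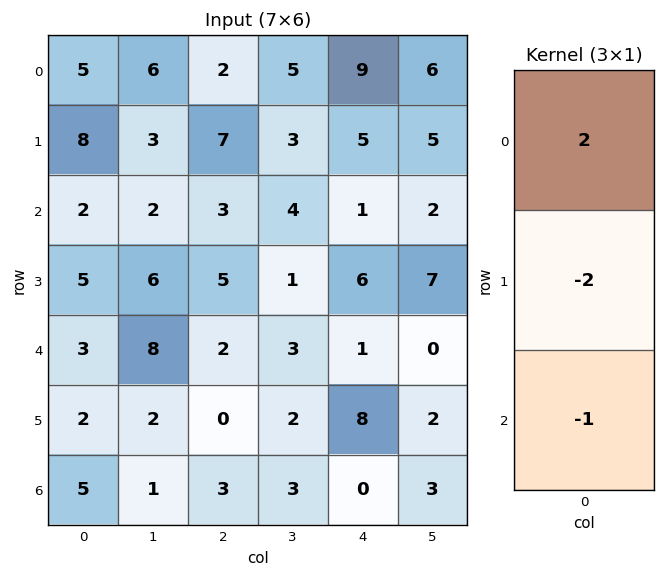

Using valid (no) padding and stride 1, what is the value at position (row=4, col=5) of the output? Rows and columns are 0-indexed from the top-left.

-7

The receptive field on the input at this output position is [0 / 2 / 3]. Elementwise product with the kernel and sum: 0·2 + 2·-2 + 3·-1.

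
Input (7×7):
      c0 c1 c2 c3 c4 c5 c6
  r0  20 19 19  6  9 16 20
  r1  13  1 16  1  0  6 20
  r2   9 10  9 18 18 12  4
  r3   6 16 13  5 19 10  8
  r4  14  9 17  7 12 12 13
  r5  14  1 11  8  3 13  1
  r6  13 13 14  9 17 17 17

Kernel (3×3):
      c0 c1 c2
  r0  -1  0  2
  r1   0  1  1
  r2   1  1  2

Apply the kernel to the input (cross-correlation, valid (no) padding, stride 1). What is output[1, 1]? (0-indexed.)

67

The receptive field on the input at this output position is [1 16 1 / 10 9 18 / 16 13 5]. Elementwise product with the kernel and sum: 1·-1 + 1·2 + 9·1 + 18·1 + 16·1 + 13·1 + 5·2.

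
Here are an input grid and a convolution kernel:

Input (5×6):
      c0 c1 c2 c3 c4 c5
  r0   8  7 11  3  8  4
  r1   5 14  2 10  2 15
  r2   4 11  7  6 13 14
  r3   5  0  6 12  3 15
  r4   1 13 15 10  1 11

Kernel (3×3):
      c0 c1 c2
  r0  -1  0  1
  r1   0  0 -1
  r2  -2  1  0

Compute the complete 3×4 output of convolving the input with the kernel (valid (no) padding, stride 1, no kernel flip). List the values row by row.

Output[0,0]: The receptive field on the input at this output position is [8 7 11 / 5 14 2 / 4 11 7]. Elementwise product with the kernel and sum: 8·-1 + 11·1 + 2·-1 + 4·-2 + 11·1.
Output[0,1]: The receptive field on the input at this output position is [7 11 3 / 14 2 10 / 11 7 6]. Elementwise product with the kernel and sum: 7·-1 + 3·1 + 10·-1 + 11·-2 + 7·1.

4 -29 -13 -13
-20 -4 -13 -30
8 -28 -17 -26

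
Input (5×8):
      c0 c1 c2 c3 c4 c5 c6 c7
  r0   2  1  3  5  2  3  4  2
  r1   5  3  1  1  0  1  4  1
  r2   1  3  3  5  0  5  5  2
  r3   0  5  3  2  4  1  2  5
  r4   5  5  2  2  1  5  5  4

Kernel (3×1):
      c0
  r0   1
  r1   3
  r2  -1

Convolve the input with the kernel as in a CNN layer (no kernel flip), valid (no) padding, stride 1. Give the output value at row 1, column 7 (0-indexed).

2

The receptive field on the input at this output position is [1 / 2 / 5]. Elementwise product with the kernel and sum: 1·1 + 2·3 + 5·-1.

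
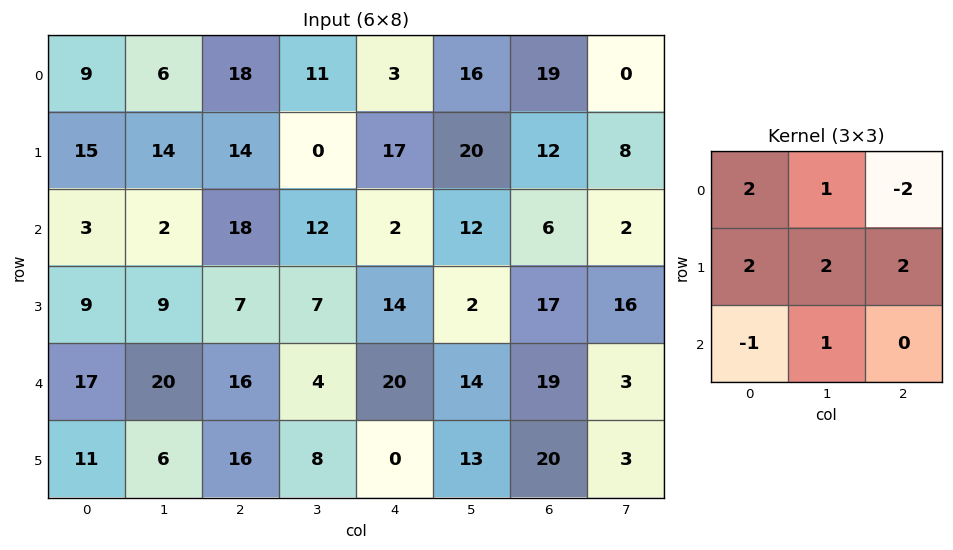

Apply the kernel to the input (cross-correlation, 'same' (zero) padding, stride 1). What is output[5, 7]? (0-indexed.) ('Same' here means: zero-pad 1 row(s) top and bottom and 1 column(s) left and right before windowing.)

The receptive field on the zero-padded input at this output position is [19 3 0 / 20 3 0 / 0 0 0]. Elementwise product with the kernel and sum: 19·2 + 3·1 + 0·-2 + 20·2 + 3·2 + 0·2 + 0·-1 + 0·1.

87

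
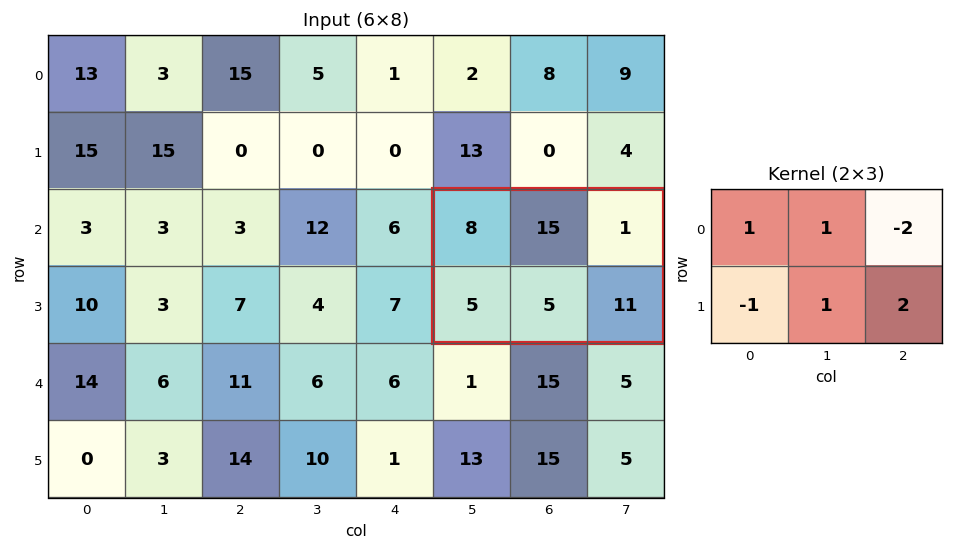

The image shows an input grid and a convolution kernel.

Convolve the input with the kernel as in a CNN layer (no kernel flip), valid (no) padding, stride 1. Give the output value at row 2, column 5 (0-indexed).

The receptive field on the input at this output position is [8 15 1 / 5 5 11]. Elementwise product with the kernel and sum: 8·1 + 15·1 + 1·-2 + 5·-1 + 5·1 + 11·2.

43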